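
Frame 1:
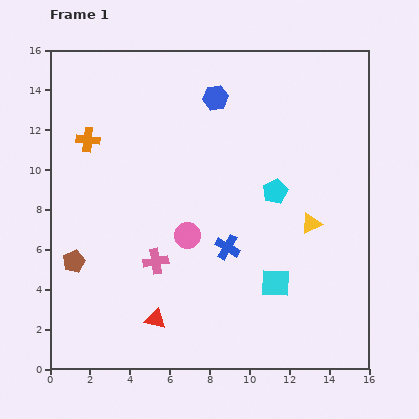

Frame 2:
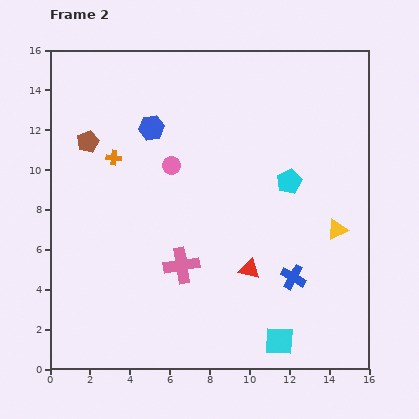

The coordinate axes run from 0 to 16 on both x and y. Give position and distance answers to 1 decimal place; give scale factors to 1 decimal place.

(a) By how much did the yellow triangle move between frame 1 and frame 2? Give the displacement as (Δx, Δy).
(1.3, -0.3)

The yellow triangle was at (13.1, 7.3) in frame 1 and (14.4, 7.0) in frame 2.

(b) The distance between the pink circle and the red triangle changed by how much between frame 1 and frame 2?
+2.0

Distance in frame 1: 4.5. Distance in frame 2: 6.5.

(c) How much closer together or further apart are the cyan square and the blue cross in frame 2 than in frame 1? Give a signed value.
+0.3

Distance in frame 1: 3.0. Distance in frame 2: 3.3.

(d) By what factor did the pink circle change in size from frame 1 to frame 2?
0.7×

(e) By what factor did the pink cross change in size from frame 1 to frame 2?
1.4×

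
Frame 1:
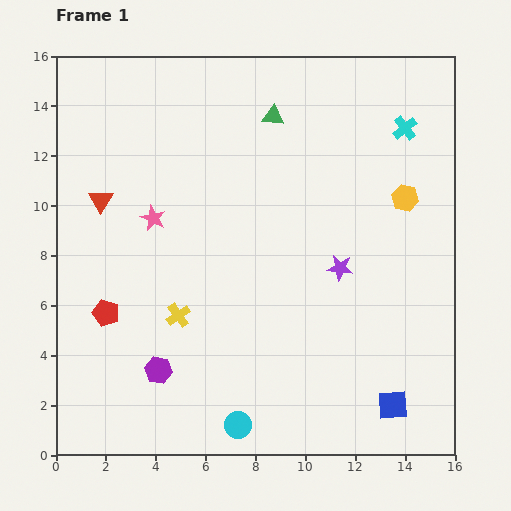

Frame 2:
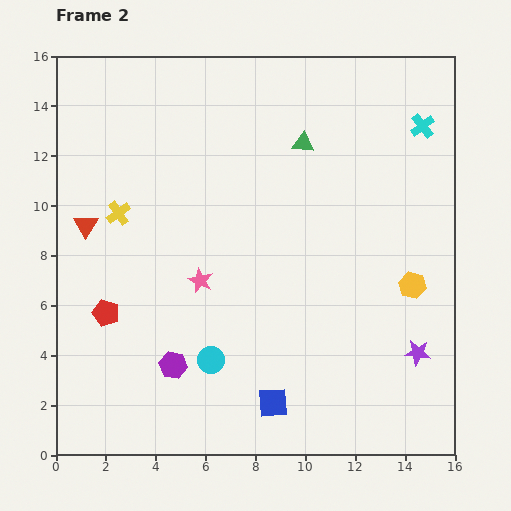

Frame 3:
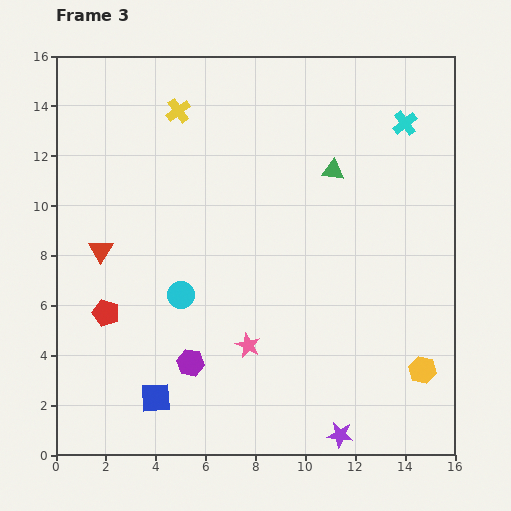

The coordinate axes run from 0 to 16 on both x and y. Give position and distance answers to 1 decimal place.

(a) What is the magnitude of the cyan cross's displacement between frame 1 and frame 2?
0.7

The cyan cross moved from (14.0, 13.1) to (14.7, 13.2), a distance of √(0.7² + 0.1²) ≈ 0.7.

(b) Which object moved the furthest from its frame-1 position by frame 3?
the blue square

(moved 9.5; next 8.2)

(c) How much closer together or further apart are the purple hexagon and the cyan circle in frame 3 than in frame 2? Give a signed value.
+1.2

Distance in frame 2: 1.5. Distance in frame 3: 2.7.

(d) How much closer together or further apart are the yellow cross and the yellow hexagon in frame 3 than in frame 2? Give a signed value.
+2.1

Distance in frame 2: 12.2. Distance in frame 3: 14.3.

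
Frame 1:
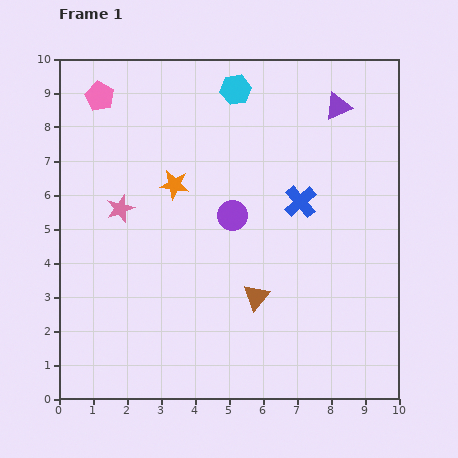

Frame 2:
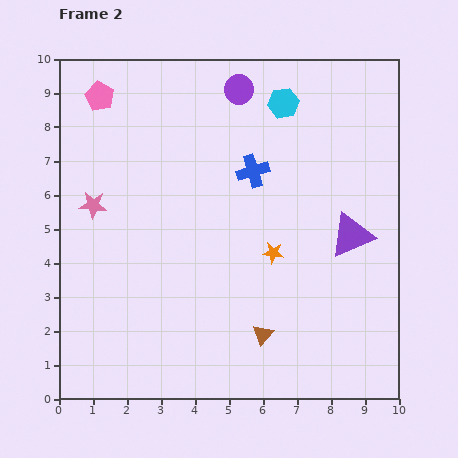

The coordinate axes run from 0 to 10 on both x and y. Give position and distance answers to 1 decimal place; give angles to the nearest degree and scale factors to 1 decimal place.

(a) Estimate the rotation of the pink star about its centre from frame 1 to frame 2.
25° clockwise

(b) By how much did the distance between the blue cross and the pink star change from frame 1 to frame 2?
-0.5

Distance in frame 1: 5.3. Distance in frame 2: 4.8.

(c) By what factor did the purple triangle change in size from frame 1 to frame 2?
1.6×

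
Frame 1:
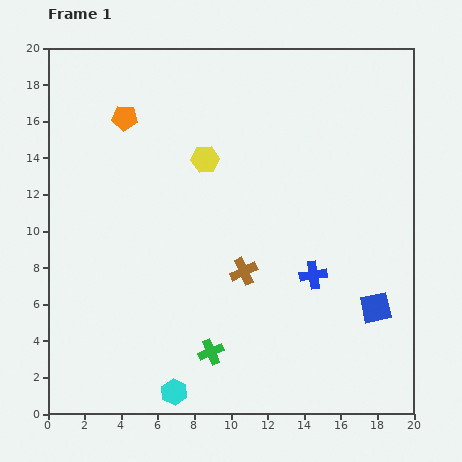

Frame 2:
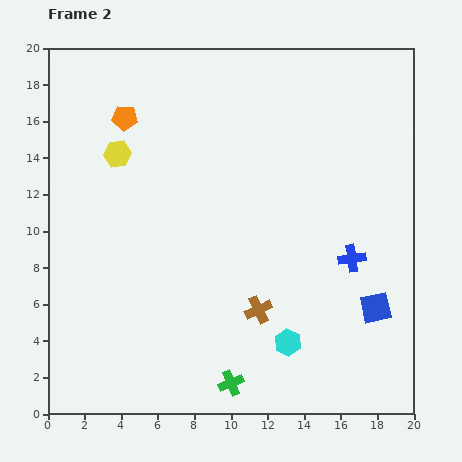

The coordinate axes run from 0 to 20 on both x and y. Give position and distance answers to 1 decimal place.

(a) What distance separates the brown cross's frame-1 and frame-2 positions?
2.2

The brown cross moved from (10.7, 7.8) to (11.5, 5.7), a distance of √(0.8² + 2.1²) ≈ 2.2.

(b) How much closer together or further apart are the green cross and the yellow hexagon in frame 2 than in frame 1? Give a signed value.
+3.5

Distance in frame 1: 10.5. Distance in frame 2: 14.0.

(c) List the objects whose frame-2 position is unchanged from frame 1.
the orange pentagon, the blue square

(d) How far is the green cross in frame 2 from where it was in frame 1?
2.0

The green cross moved from (8.9, 3.4) to (10.0, 1.7), a distance of √(1.1² + 1.7²) ≈ 2.0.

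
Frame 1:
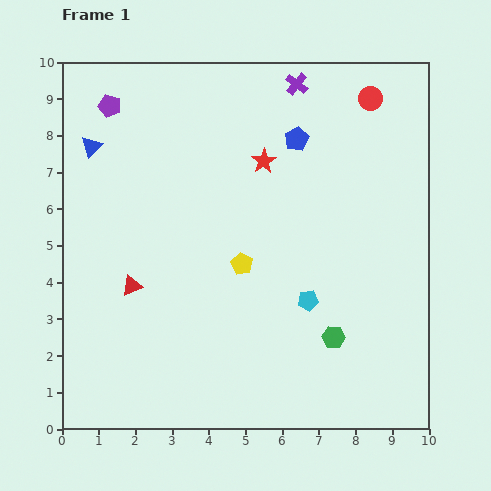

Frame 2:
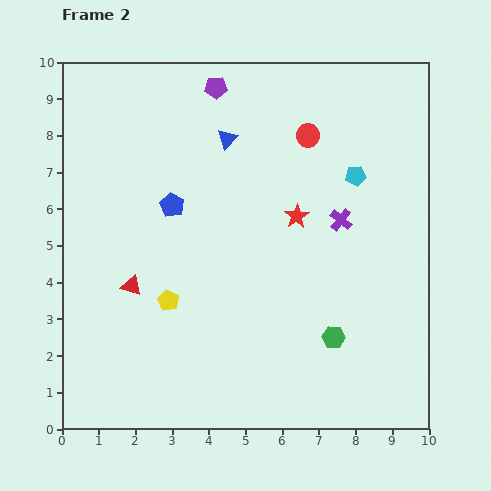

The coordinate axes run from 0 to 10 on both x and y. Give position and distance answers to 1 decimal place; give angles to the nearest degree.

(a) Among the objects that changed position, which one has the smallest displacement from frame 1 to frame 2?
the red star

(moved 1.7)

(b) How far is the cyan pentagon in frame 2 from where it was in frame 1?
3.6

The cyan pentagon moved from (6.7, 3.5) to (8.0, 6.9), a distance of √(1.3² + 3.4²) ≈ 3.6.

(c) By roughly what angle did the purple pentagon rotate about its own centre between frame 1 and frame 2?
18° counter-clockwise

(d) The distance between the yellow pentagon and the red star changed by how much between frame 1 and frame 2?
+1.3

Distance in frame 1: 2.9. Distance in frame 2: 4.2.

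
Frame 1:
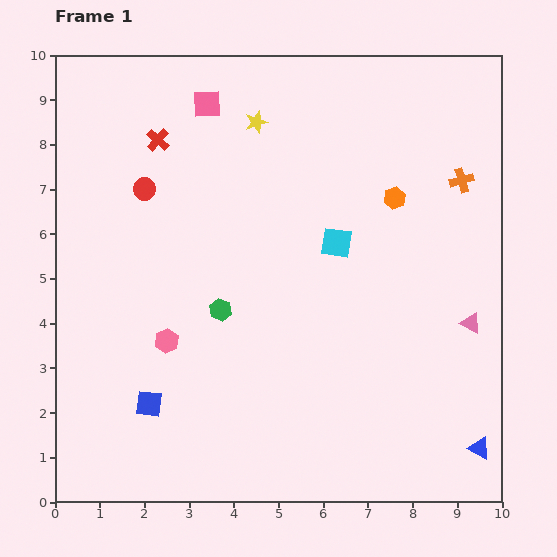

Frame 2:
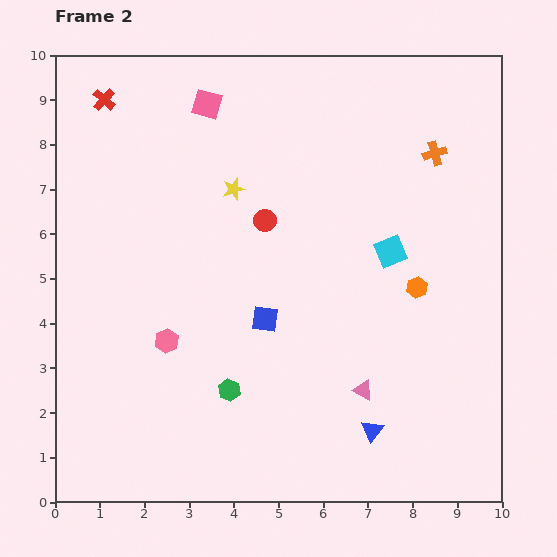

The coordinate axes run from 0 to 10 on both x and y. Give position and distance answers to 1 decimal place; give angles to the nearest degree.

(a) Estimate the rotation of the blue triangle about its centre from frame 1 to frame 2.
39° clockwise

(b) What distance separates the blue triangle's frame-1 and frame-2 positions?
2.4

The blue triangle moved from (9.5, 1.2) to (7.1, 1.6), a distance of √(2.4² + 0.4²) ≈ 2.4.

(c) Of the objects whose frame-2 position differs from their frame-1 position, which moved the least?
the orange cross

(moved 0.8)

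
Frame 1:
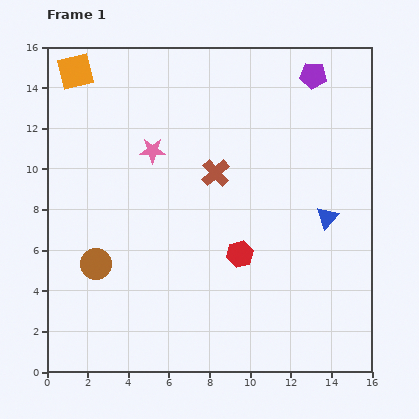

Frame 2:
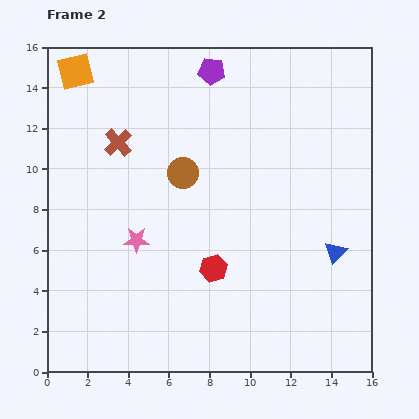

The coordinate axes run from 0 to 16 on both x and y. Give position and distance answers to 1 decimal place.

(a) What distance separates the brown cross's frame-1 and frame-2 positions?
5.0

The brown cross moved from (8.3, 9.8) to (3.5, 11.3), a distance of √(4.8² + 1.5²) ≈ 5.0.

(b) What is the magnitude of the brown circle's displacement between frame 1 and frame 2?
6.2

The brown circle moved from (2.4, 5.3) to (6.7, 9.8), a distance of √(4.3² + 4.5²) ≈ 6.2.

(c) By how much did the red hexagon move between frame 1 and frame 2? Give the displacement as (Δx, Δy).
(-1.3, -0.7)

The red hexagon was at (9.5, 5.8) in frame 1 and (8.2, 5.1) in frame 2.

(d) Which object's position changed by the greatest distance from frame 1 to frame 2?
the brown circle

(moved 6.2; next 5.0)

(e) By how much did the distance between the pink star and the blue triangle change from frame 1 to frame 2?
+0.6

Distance in frame 1: 9.2. Distance in frame 2: 9.8.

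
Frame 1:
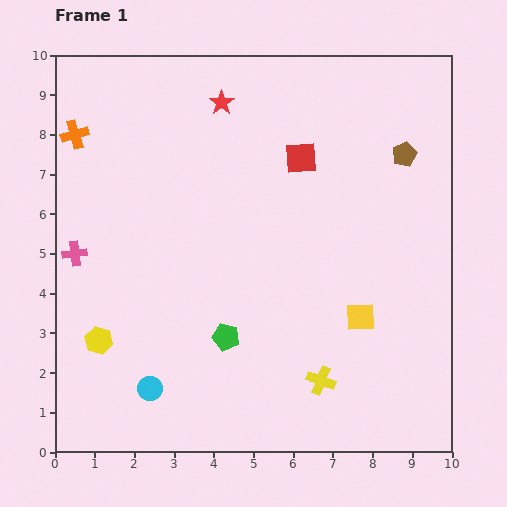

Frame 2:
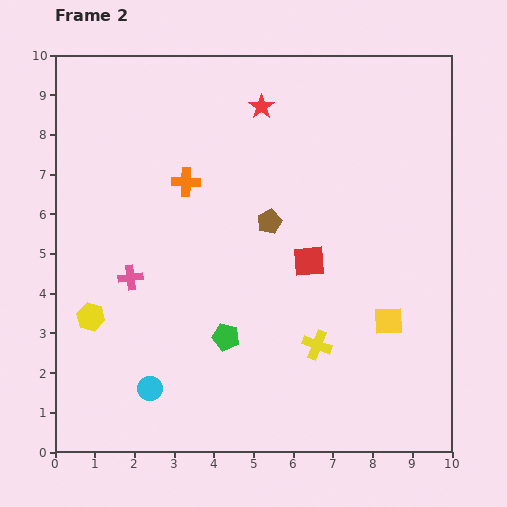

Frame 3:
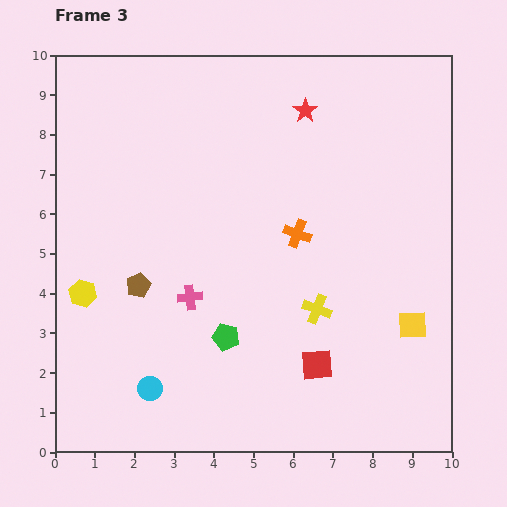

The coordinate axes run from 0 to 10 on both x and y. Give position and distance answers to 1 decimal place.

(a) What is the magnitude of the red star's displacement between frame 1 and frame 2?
1.0

The red star moved from (4.2, 8.8) to (5.2, 8.7), a distance of √(1.0² + 0.1²) ≈ 1.0.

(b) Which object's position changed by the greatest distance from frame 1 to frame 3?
the brown pentagon

(moved 7.5; next 6.1)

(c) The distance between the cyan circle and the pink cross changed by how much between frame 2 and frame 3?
-0.3

Distance in frame 2: 2.8. Distance in frame 3: 2.5.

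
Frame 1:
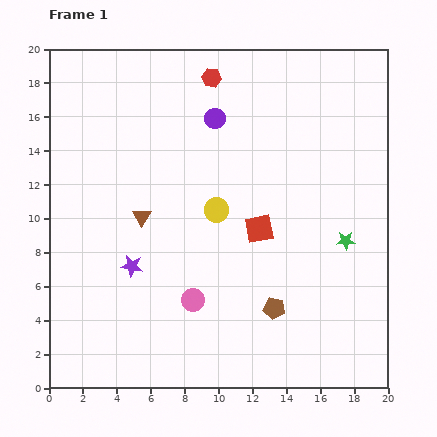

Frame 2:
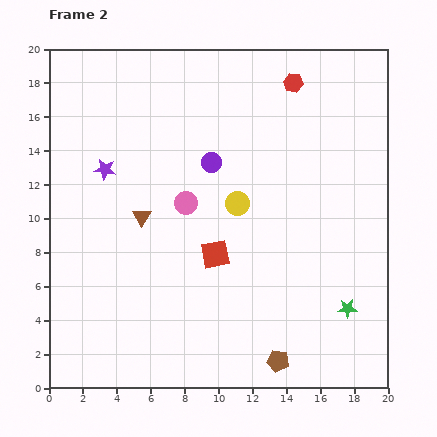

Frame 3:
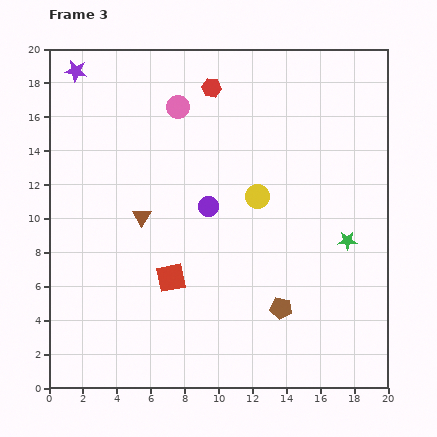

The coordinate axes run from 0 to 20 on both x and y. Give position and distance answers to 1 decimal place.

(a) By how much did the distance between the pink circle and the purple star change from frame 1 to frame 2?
+1.1

Distance in frame 1: 4.1. Distance in frame 2: 5.2.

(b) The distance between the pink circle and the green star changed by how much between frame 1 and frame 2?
+1.6

Distance in frame 1: 9.7. Distance in frame 2: 11.3.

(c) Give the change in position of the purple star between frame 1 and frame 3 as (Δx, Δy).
(-3.3, 11.5)

The purple star was at (4.9, 7.2) in frame 1 and (1.6, 18.7) in frame 3.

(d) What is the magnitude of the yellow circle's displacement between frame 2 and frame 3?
1.3

The yellow circle moved from (11.1, 10.9) to (12.3, 11.3), a distance of √(1.2² + 0.4²) ≈ 1.3.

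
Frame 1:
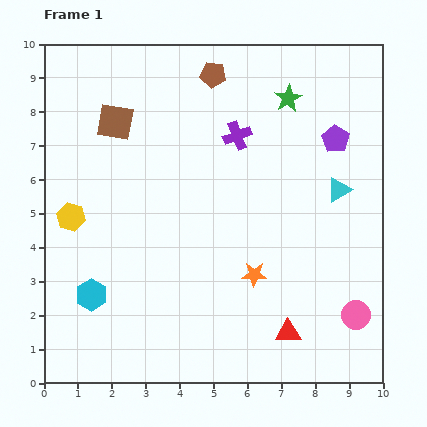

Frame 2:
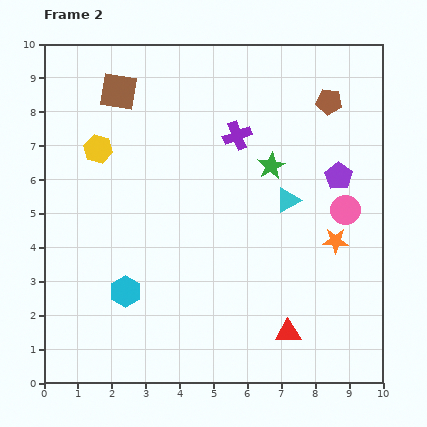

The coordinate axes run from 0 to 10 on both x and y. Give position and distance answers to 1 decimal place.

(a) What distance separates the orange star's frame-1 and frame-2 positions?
2.6

The orange star moved from (6.2, 3.2) to (8.6, 4.2), a distance of √(2.4² + 1.0²) ≈ 2.6.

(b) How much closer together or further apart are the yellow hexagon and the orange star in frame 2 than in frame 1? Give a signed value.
+1.8

Distance in frame 1: 5.7. Distance in frame 2: 7.5.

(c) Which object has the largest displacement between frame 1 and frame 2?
the brown pentagon

(moved 3.5; next 3.1)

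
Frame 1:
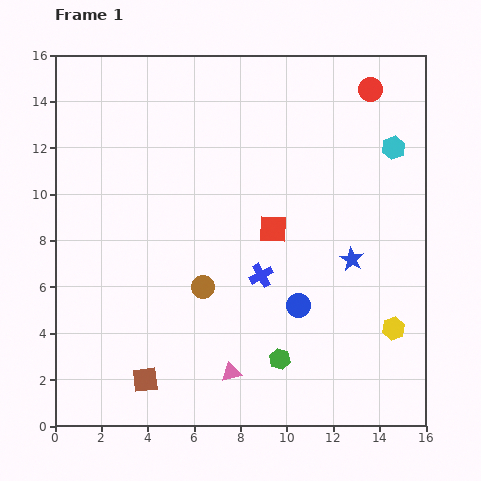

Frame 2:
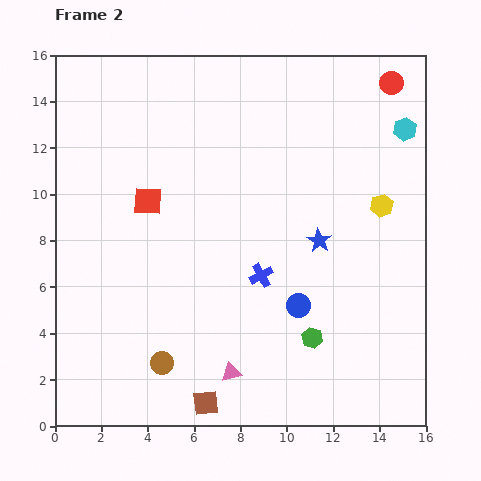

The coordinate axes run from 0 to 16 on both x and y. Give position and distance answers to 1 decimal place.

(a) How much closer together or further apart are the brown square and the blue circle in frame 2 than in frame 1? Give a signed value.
-1.5

Distance in frame 1: 7.3. Distance in frame 2: 5.8.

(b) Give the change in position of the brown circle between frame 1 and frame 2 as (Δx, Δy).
(-1.8, -3.3)

The brown circle was at (6.4, 6.0) in frame 1 and (4.6, 2.7) in frame 2.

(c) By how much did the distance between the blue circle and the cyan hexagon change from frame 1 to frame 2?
+1.0

Distance in frame 1: 7.9. Distance in frame 2: 8.9.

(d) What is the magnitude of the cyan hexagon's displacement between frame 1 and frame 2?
0.9

The cyan hexagon moved from (14.6, 12.0) to (15.1, 12.8), a distance of √(0.5² + 0.8²) ≈ 0.9.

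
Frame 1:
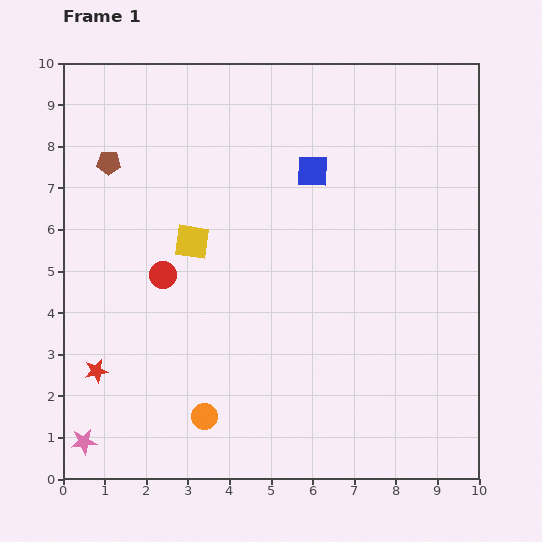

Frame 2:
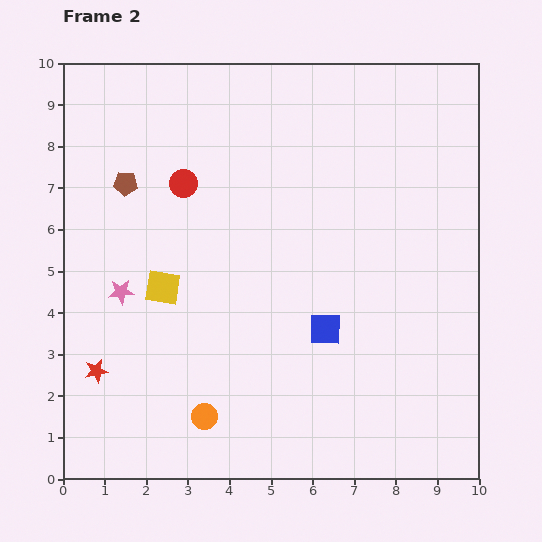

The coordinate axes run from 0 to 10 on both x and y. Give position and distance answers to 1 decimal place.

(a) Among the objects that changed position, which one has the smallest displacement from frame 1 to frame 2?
the brown pentagon

(moved 0.6)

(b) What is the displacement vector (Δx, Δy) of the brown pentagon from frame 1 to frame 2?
(0.4, -0.5)

The brown pentagon was at (1.1, 7.6) in frame 1 and (1.5, 7.1) in frame 2.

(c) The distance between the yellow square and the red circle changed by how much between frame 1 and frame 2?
+1.4

Distance in frame 1: 1.1. Distance in frame 2: 2.5.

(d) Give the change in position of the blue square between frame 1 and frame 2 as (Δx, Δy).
(0.3, -3.8)

The blue square was at (6.0, 7.4) in frame 1 and (6.3, 3.6) in frame 2.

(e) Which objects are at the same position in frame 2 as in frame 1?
the red star, the orange circle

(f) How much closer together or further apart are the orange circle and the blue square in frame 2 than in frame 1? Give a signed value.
-2.8

Distance in frame 1: 6.4. Distance in frame 2: 3.6.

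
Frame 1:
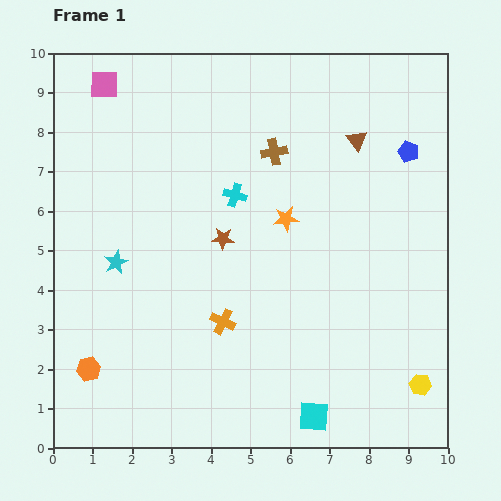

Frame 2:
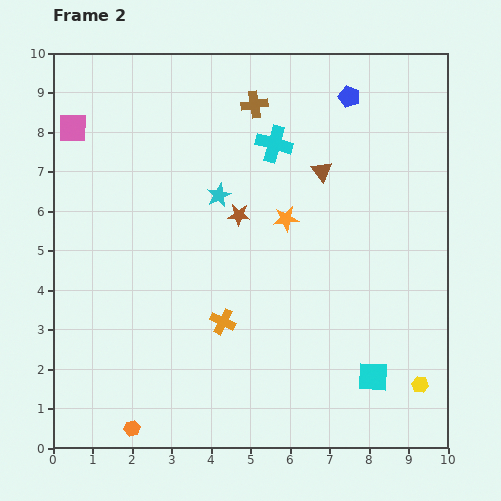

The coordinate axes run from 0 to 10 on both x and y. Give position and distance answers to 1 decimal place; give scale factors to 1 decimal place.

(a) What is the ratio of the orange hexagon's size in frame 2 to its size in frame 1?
0.6×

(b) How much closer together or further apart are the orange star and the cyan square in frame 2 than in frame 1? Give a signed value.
-0.4

Distance in frame 1: 5.0. Distance in frame 2: 4.6.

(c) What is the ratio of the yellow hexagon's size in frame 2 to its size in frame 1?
0.8×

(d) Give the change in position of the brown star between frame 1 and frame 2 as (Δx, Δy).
(0.4, 0.6)

The brown star was at (4.3, 5.3) in frame 1 and (4.7, 5.9) in frame 2.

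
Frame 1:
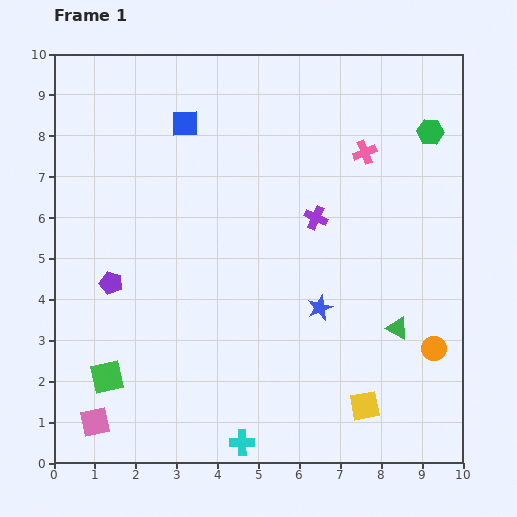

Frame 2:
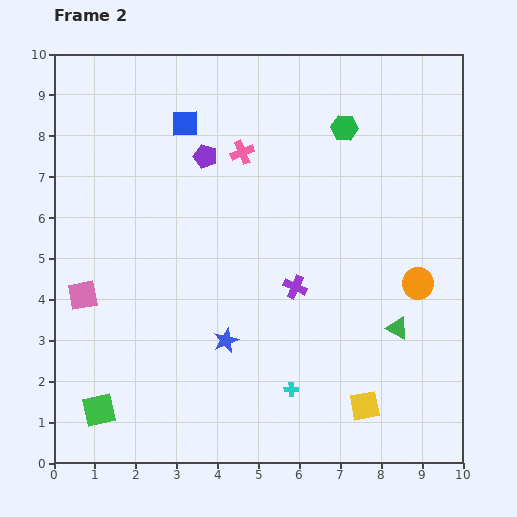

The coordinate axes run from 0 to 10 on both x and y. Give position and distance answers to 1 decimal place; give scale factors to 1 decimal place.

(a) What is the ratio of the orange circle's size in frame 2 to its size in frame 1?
1.3×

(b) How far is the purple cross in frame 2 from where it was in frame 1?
1.8

The purple cross moved from (6.4, 6.0) to (5.9, 4.3), a distance of √(0.5² + 1.7²) ≈ 1.8.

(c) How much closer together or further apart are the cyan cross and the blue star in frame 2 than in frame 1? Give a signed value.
-1.8

Distance in frame 1: 3.8. Distance in frame 2: 2.0.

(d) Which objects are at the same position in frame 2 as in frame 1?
the blue square, the green triangle, the yellow square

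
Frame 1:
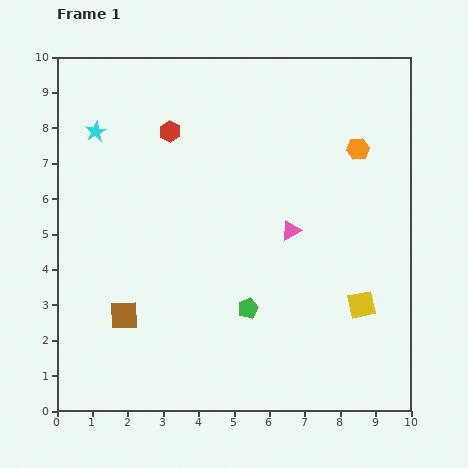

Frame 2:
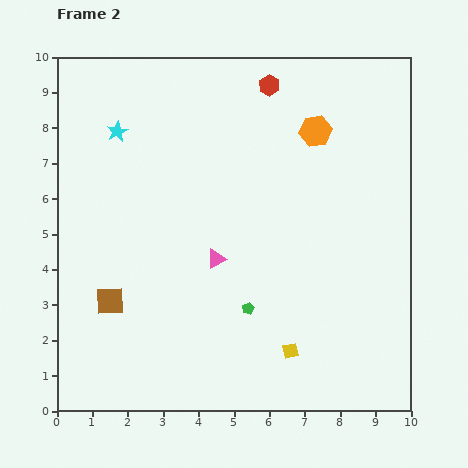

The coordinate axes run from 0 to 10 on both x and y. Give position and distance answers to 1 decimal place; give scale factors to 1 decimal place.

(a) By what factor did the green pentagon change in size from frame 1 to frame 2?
0.6×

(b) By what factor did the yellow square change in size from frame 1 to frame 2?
0.6×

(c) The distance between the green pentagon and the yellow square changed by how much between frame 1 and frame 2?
-1.5

Distance in frame 1: 3.2. Distance in frame 2: 1.7.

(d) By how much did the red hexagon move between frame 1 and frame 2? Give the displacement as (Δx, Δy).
(2.8, 1.3)

The red hexagon was at (3.2, 7.9) in frame 1 and (6.0, 9.2) in frame 2.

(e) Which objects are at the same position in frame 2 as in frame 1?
the green pentagon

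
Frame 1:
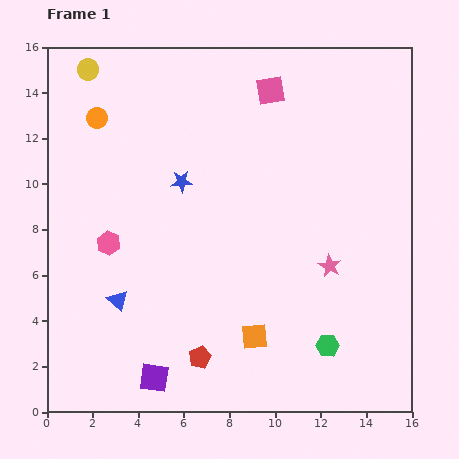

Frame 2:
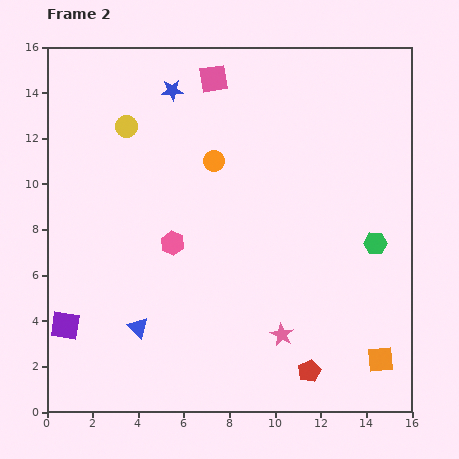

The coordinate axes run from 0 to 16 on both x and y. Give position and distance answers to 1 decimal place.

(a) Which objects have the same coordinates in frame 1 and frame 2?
none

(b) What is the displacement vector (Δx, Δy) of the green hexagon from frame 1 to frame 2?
(2.1, 4.5)

The green hexagon was at (12.3, 2.9) in frame 1 and (14.4, 7.4) in frame 2.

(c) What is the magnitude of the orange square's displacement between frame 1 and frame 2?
5.6

The orange square moved from (9.1, 3.3) to (14.6, 2.3), a distance of √(5.5² + 1.0²) ≈ 5.6.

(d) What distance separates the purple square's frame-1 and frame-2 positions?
4.5

The purple square moved from (4.7, 1.5) to (0.8, 3.8), a distance of √(3.9² + 2.3²) ≈ 4.5.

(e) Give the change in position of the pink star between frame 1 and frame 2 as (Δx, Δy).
(-2.1, -3.0)

The pink star was at (12.4, 6.4) in frame 1 and (10.3, 3.4) in frame 2.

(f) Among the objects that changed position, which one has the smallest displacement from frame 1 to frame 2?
the blue triangle

(moved 1.5)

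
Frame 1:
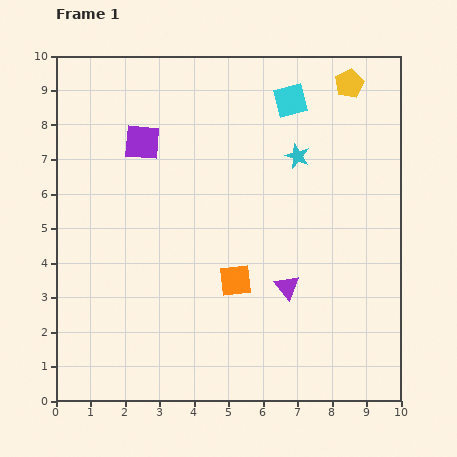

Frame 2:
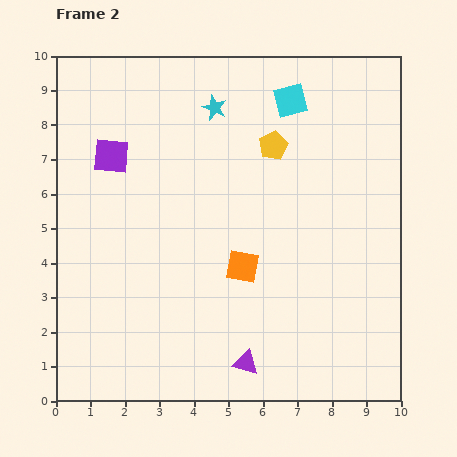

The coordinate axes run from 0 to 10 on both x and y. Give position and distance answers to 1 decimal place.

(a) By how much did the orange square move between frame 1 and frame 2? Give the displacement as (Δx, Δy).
(0.2, 0.4)

The orange square was at (5.2, 3.5) in frame 1 and (5.4, 3.9) in frame 2.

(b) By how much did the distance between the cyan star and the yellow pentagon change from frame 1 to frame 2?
-0.6

Distance in frame 1: 2.6. Distance in frame 2: 2.0.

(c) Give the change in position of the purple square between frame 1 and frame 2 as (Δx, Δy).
(-0.9, -0.4)

The purple square was at (2.5, 7.5) in frame 1 and (1.6, 7.1) in frame 2.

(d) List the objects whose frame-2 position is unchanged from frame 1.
the cyan square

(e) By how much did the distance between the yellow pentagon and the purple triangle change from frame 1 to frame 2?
+0.2

Distance in frame 1: 6.2. Distance in frame 2: 6.4.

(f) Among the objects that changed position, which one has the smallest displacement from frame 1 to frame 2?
the orange square

(moved 0.4)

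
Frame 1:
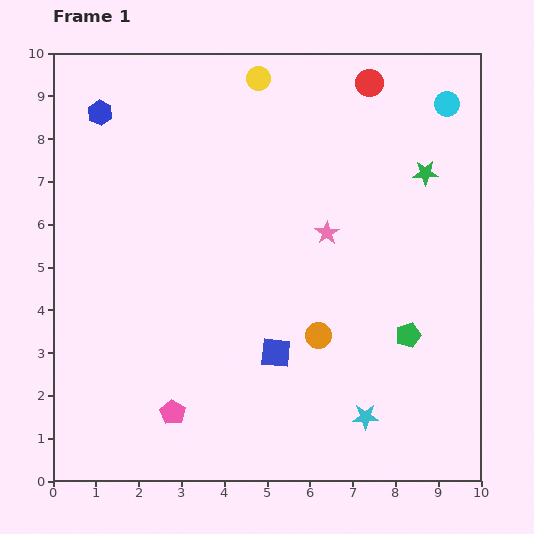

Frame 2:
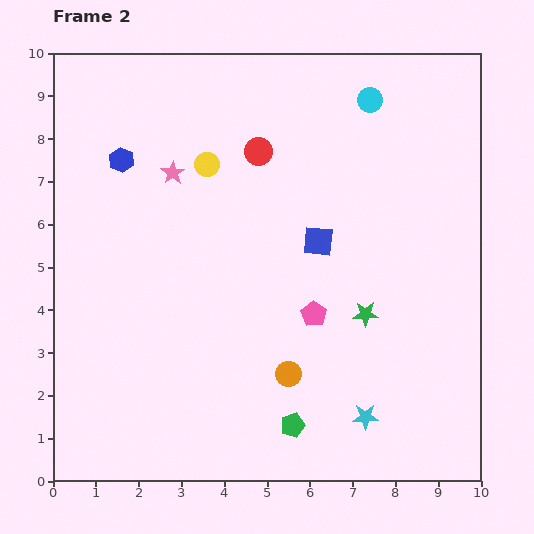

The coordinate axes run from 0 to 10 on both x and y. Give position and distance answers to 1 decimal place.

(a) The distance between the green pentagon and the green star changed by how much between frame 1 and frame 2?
-0.7

Distance in frame 1: 3.8. Distance in frame 2: 3.1.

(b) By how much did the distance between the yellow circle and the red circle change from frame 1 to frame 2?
-1.4

Distance in frame 1: 2.6. Distance in frame 2: 1.2.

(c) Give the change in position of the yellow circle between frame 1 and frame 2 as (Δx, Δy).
(-1.2, -2.0)

The yellow circle was at (4.8, 9.4) in frame 1 and (3.6, 7.4) in frame 2.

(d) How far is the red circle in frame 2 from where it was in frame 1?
3.1

The red circle moved from (7.4, 9.3) to (4.8, 7.7), a distance of √(2.6² + 1.6²) ≈ 3.1.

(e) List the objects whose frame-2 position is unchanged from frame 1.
the cyan star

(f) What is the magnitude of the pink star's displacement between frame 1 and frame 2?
3.9

The pink star moved from (6.4, 5.8) to (2.8, 7.2), a distance of √(3.6² + 1.4²) ≈ 3.9.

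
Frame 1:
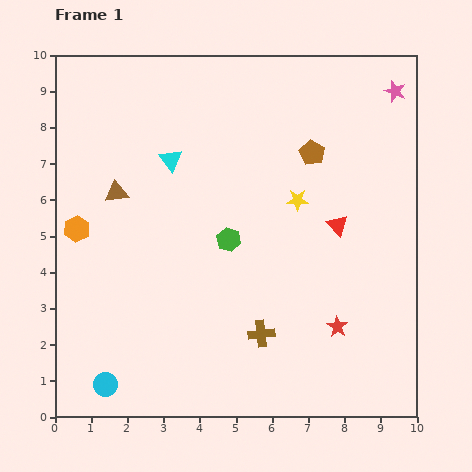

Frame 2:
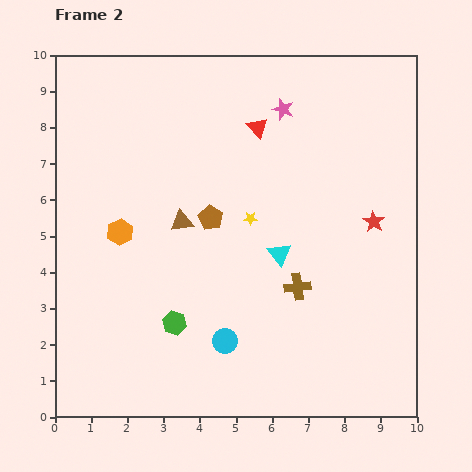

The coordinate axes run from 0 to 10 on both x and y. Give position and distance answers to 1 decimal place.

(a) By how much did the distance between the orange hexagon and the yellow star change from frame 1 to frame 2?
-2.6

Distance in frame 1: 6.2. Distance in frame 2: 3.6.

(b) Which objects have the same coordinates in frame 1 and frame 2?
none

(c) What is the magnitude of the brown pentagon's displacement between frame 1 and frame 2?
3.3

The brown pentagon moved from (7.1, 7.3) to (4.3, 5.5), a distance of √(2.8² + 1.8²) ≈ 3.3.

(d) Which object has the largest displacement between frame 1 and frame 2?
the cyan triangle

(moved 4.0; next 3.5)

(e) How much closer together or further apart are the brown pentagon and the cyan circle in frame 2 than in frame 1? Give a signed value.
-5.2

Distance in frame 1: 8.6. Distance in frame 2: 3.4.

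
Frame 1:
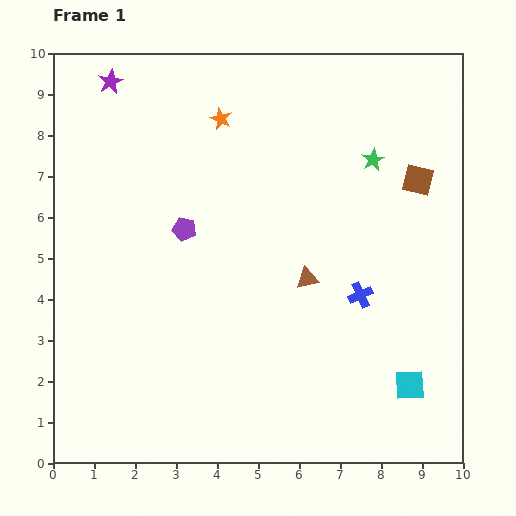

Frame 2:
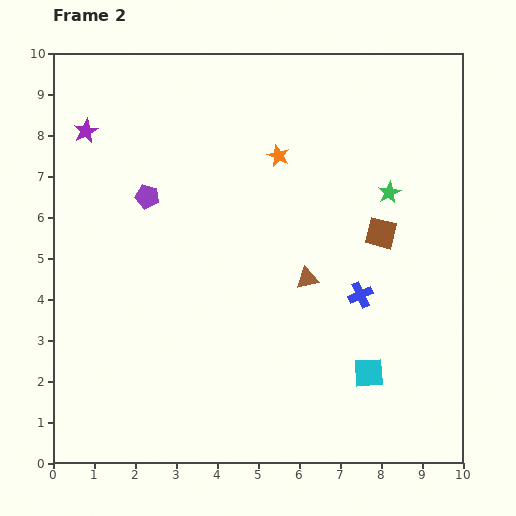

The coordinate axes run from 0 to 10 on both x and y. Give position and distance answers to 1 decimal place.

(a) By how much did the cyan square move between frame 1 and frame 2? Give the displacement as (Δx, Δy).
(-1.0, 0.3)

The cyan square was at (8.7, 1.9) in frame 1 and (7.7, 2.2) in frame 2.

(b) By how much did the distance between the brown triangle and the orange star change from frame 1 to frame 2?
-1.3

Distance in frame 1: 4.4. Distance in frame 2: 3.1.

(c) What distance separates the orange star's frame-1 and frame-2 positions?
1.7

The orange star moved from (4.1, 8.4) to (5.5, 7.5), a distance of √(1.4² + 0.9²) ≈ 1.7.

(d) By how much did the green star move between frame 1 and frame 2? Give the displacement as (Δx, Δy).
(0.4, -0.8)

The green star was at (7.8, 7.4) in frame 1 and (8.2, 6.6) in frame 2.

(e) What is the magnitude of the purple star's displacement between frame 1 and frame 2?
1.3

The purple star moved from (1.4, 9.3) to (0.8, 8.1), a distance of √(0.6² + 1.2²) ≈ 1.3.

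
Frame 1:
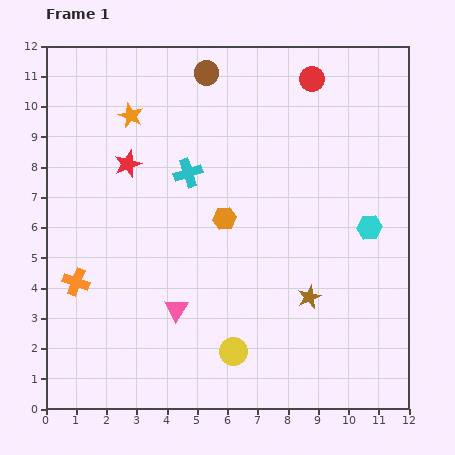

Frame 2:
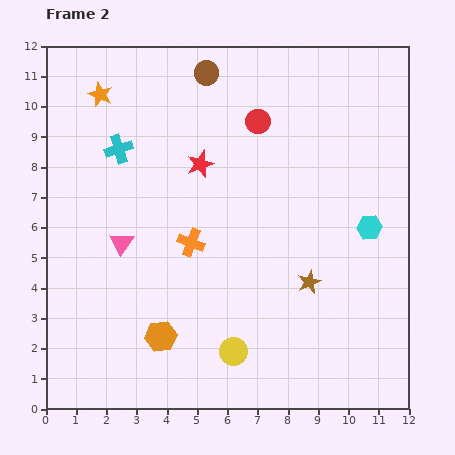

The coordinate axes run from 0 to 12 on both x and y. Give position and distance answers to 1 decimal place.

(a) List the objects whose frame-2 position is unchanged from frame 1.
the cyan hexagon, the brown circle, the yellow circle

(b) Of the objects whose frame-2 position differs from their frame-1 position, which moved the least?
the brown star

(moved 0.5)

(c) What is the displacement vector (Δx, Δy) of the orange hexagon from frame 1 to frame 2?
(-2.1, -3.9)

The orange hexagon was at (5.9, 6.3) in frame 1 and (3.8, 2.4) in frame 2.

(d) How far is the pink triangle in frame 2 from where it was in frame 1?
2.8

The pink triangle moved from (4.3, 3.3) to (2.5, 5.5), a distance of √(1.8² + 2.2²) ≈ 2.8.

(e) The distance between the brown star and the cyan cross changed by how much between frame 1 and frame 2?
+2.0

Distance in frame 1: 5.7. Distance in frame 2: 7.7.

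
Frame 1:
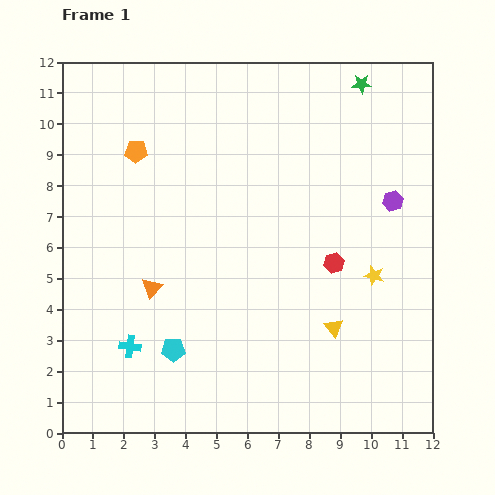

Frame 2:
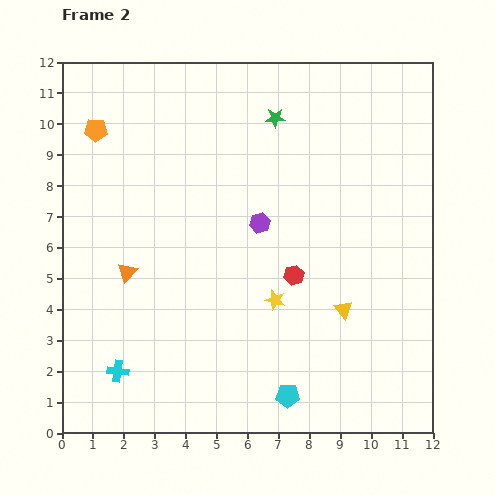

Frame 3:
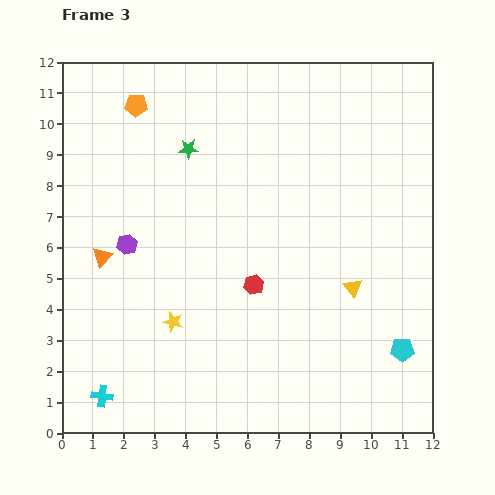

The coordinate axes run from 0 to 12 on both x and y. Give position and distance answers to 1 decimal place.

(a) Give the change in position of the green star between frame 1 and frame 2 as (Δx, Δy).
(-2.8, -1.1)

The green star was at (9.7, 11.3) in frame 1 and (6.9, 10.2) in frame 2.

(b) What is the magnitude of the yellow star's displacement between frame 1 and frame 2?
3.3

The yellow star moved from (10.1, 5.1) to (6.9, 4.3), a distance of √(3.2² + 0.8²) ≈ 3.3.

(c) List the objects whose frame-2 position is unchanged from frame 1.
none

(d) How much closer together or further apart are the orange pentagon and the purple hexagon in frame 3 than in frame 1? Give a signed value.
-4.0

Distance in frame 1: 8.5. Distance in frame 3: 4.5.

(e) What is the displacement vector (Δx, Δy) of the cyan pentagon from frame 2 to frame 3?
(3.7, 1.5)

The cyan pentagon was at (7.3, 1.2) in frame 2 and (11.0, 2.7) in frame 3.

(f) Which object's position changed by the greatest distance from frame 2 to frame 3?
the purple hexagon

(moved 4.4; next 4.0)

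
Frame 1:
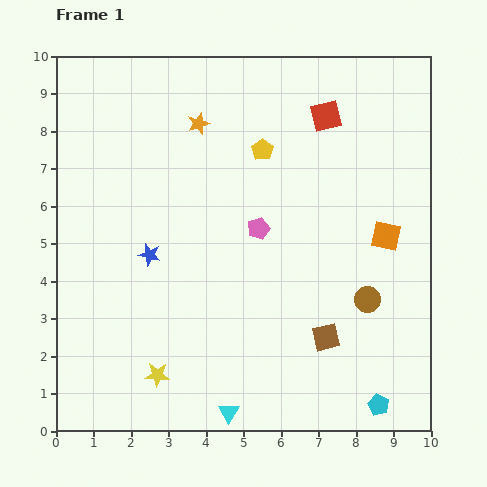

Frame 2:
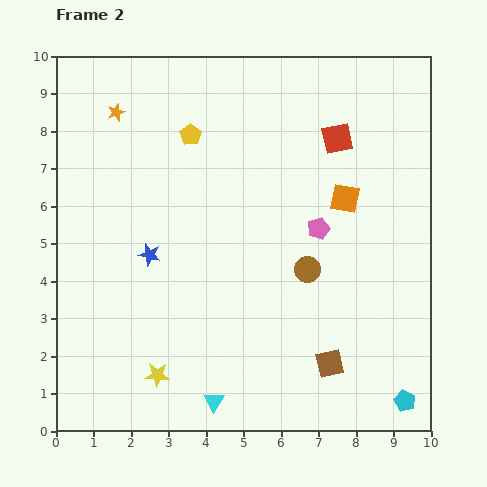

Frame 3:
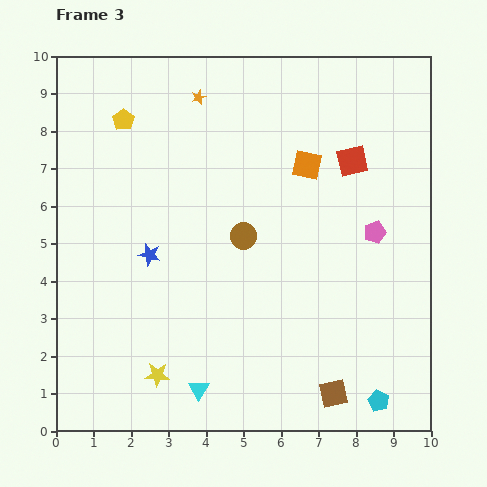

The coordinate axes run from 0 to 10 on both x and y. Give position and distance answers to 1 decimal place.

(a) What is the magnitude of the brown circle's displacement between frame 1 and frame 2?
1.8

The brown circle moved from (8.3, 3.5) to (6.7, 4.3), a distance of √(1.6² + 0.8²) ≈ 1.8.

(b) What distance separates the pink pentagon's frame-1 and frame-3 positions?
3.1

The pink pentagon moved from (5.4, 5.4) to (8.5, 5.3), a distance of √(3.1² + 0.1²) ≈ 3.1.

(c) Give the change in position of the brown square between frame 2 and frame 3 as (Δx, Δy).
(0.1, -0.8)

The brown square was at (7.3, 1.8) in frame 2 and (7.4, 1.0) in frame 3.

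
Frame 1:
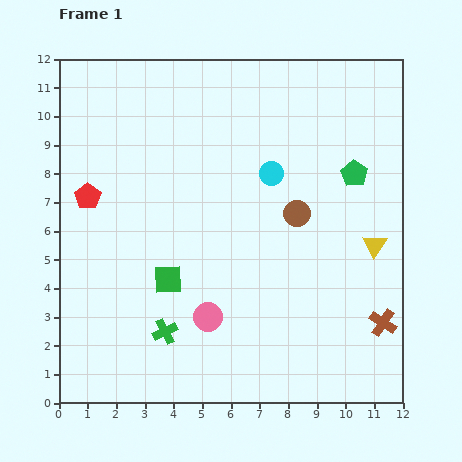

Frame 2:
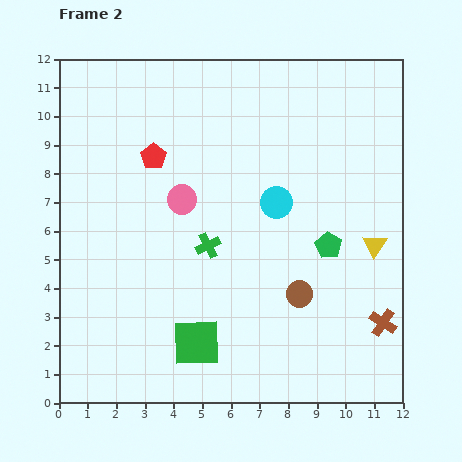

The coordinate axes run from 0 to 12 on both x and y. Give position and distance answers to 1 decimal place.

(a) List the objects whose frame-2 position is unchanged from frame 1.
the brown cross, the yellow triangle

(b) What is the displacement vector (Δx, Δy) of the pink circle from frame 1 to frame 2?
(-0.9, 4.1)

The pink circle was at (5.2, 3.0) in frame 1 and (4.3, 7.1) in frame 2.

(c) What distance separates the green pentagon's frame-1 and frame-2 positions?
2.7

The green pentagon moved from (10.3, 8.0) to (9.4, 5.5), a distance of √(0.9² + 2.5²) ≈ 2.7.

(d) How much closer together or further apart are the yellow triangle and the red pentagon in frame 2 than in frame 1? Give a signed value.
-1.8

Distance in frame 1: 10.1. Distance in frame 2: 8.3.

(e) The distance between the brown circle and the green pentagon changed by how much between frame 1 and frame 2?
-0.4

Distance in frame 1: 2.4. Distance in frame 2: 2.0.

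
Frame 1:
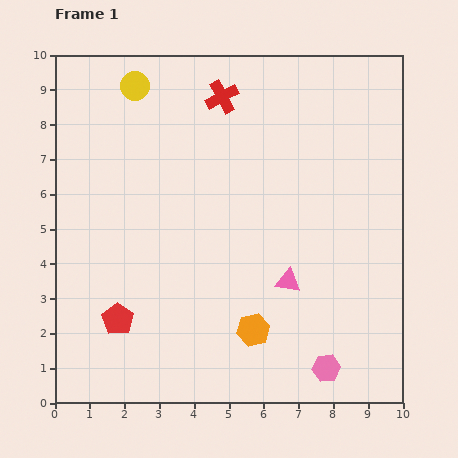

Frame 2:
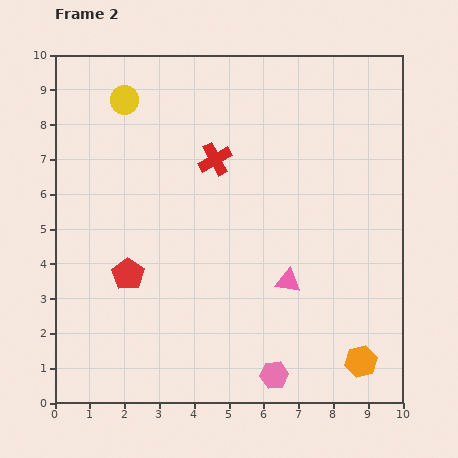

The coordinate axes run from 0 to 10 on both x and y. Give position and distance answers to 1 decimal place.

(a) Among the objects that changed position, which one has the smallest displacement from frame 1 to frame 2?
the yellow circle

(moved 0.5)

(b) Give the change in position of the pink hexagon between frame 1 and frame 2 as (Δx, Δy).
(-1.5, -0.2)

The pink hexagon was at (7.8, 1.0) in frame 1 and (6.3, 0.8) in frame 2.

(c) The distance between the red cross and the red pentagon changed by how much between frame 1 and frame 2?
-3.0

Distance in frame 1: 7.1. Distance in frame 2: 4.1.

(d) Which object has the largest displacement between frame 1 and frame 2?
the orange hexagon

(moved 3.2; next 1.8)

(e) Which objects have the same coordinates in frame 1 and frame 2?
the pink triangle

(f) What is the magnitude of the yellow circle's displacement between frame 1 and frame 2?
0.5

The yellow circle moved from (2.3, 9.1) to (2.0, 8.7), a distance of √(0.3² + 0.4²) ≈ 0.5.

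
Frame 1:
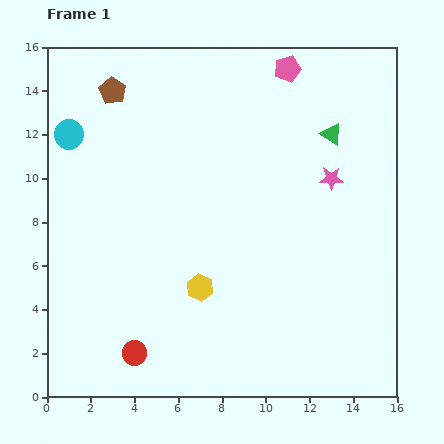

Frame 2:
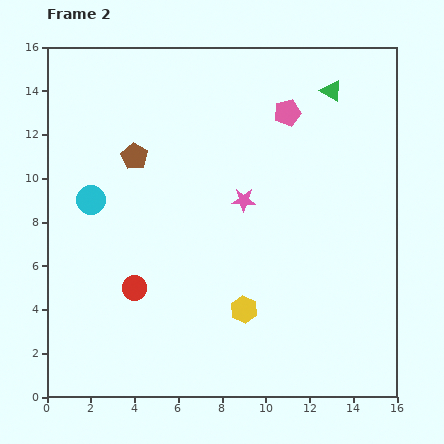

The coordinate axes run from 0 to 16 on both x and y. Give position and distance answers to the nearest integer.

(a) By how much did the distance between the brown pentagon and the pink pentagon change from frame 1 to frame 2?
-1

Distance in frame 1: 8. Distance in frame 2: 7.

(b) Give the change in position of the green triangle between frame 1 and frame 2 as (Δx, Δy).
(0, 2)

The green triangle was at (13, 12) in frame 1 and (13, 14) in frame 2.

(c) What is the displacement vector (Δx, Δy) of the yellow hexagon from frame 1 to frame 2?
(2, -1)

The yellow hexagon was at (7, 5) in frame 1 and (9, 4) in frame 2.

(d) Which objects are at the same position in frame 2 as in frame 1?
none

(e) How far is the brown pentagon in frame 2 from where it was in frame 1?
3

The brown pentagon moved from (3, 14) to (4, 11), a distance of √(1² + 3²) ≈ 3.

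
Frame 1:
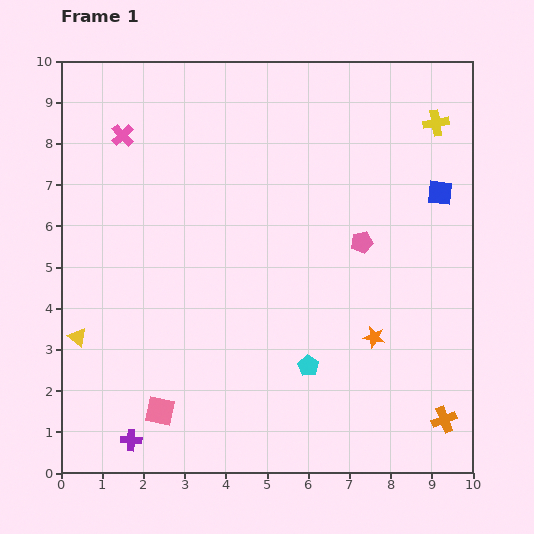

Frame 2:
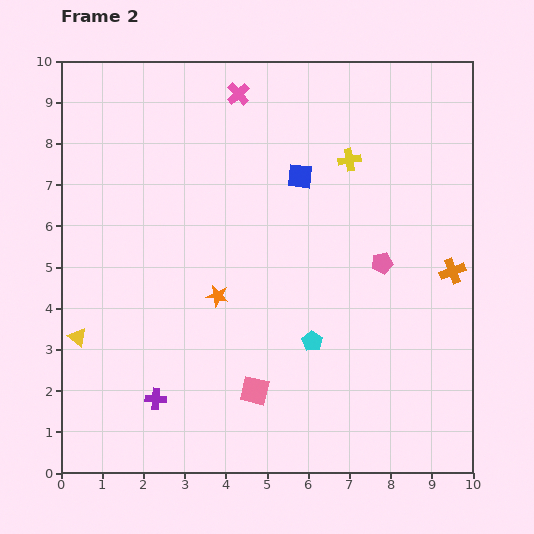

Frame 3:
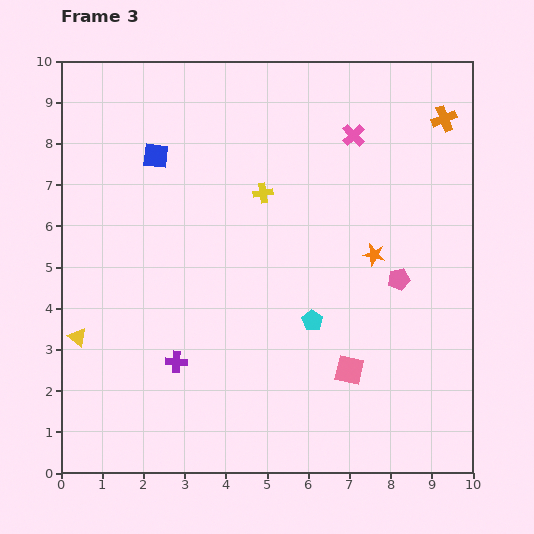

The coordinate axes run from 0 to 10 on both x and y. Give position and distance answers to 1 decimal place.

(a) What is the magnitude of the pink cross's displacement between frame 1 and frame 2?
3.0

The pink cross moved from (1.5, 8.2) to (4.3, 9.2), a distance of √(2.8² + 1.0²) ≈ 3.0.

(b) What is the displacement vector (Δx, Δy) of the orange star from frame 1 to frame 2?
(-3.8, 1.0)

The orange star was at (7.6, 3.3) in frame 1 and (3.8, 4.3) in frame 2.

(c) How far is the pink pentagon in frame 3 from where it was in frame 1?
1.3

The pink pentagon moved from (7.3, 5.6) to (8.2, 4.7), a distance of √(0.9² + 0.9²) ≈ 1.3.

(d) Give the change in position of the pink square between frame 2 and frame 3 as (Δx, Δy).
(2.3, 0.5)

The pink square was at (4.7, 2.0) in frame 2 and (7.0, 2.5) in frame 3.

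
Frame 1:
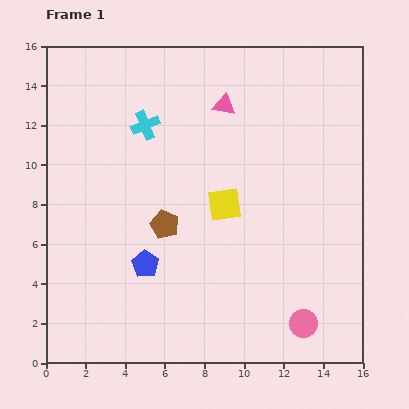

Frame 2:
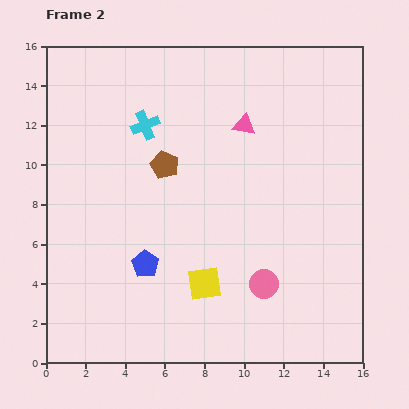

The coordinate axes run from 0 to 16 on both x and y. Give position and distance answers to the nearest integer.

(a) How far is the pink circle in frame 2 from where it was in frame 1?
3

The pink circle moved from (13, 2) to (11, 4), a distance of √(2² + 2²) ≈ 3.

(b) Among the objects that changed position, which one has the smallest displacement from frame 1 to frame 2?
the pink triangle

(moved 1)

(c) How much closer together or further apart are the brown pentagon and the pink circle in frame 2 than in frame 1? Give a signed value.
-1

Distance in frame 1: 9. Distance in frame 2: 8.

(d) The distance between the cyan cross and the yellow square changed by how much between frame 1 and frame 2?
+3

Distance in frame 1: 6. Distance in frame 2: 9.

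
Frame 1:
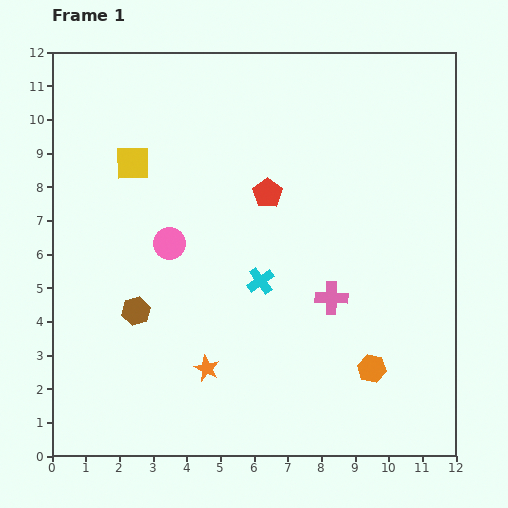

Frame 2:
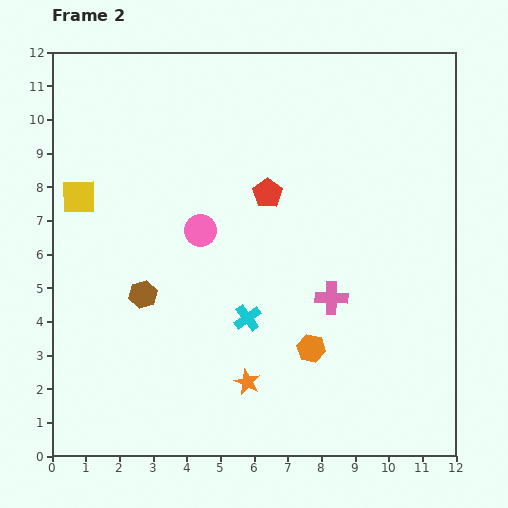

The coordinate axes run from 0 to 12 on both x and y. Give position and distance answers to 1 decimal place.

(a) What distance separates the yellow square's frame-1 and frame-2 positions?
1.9

The yellow square moved from (2.4, 8.7) to (0.8, 7.7), a distance of √(1.6² + 1.0²) ≈ 1.9.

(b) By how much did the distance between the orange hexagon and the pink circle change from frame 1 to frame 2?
-2.2

Distance in frame 1: 7.0. Distance in frame 2: 4.8.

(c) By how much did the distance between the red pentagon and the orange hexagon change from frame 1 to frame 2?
-1.3

Distance in frame 1: 6.1. Distance in frame 2: 4.8.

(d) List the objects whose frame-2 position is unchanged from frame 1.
the pink cross, the red pentagon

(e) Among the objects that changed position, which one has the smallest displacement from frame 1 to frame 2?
the brown hexagon

(moved 0.5)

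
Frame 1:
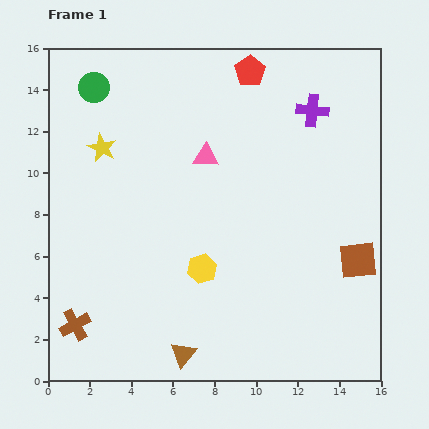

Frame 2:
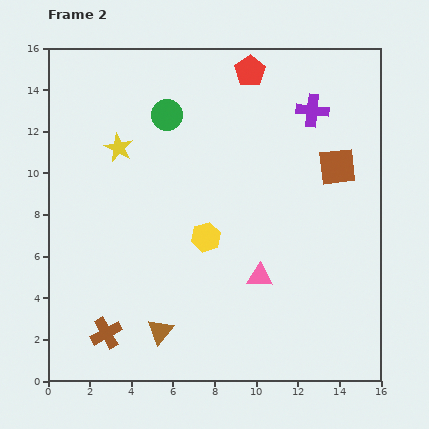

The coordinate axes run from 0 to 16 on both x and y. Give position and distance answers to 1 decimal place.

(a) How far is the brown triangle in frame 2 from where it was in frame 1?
1.6

The brown triangle moved from (6.5, 1.3) to (5.4, 2.4), a distance of √(1.1² + 1.1²) ≈ 1.6.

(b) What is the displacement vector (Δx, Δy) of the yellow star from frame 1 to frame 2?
(0.8, 0.0)

The yellow star was at (2.6, 11.2) in frame 1 and (3.4, 11.2) in frame 2.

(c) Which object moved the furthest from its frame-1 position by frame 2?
the pink triangle

(moved 6.4; next 4.6)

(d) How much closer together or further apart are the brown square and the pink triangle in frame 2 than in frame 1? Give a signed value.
-2.3

Distance in frame 1: 8.8. Distance in frame 2: 6.5.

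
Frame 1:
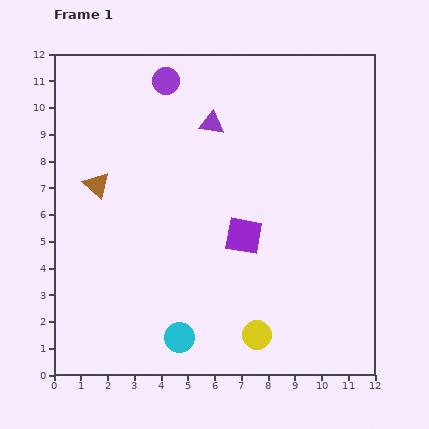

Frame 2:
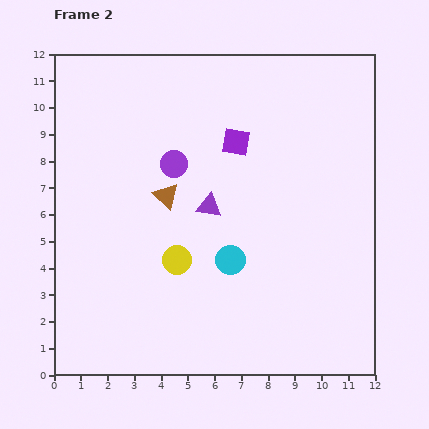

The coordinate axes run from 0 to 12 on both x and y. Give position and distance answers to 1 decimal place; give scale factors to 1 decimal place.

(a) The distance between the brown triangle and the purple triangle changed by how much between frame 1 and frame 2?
-3.3

Distance in frame 1: 4.9. Distance in frame 2: 1.6.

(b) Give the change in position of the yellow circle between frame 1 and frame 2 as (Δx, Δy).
(-3.0, 2.8)

The yellow circle was at (7.6, 1.5) in frame 1 and (4.6, 4.3) in frame 2.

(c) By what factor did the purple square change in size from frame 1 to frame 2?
0.8×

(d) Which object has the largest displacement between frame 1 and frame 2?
the yellow circle

(moved 4.1; next 3.5)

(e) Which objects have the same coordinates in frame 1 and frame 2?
none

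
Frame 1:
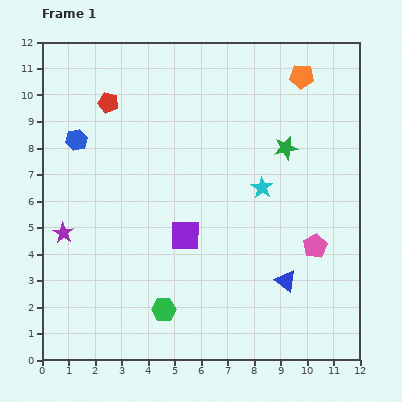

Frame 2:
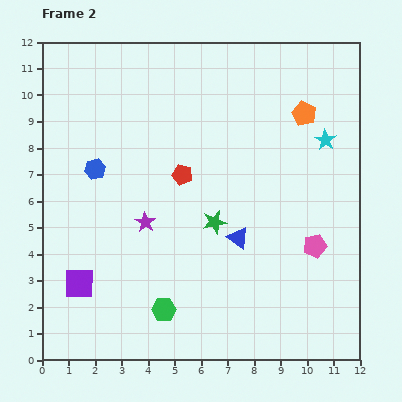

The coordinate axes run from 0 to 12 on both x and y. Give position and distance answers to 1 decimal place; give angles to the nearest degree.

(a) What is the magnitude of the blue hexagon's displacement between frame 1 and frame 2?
1.3

The blue hexagon moved from (1.3, 8.3) to (2.0, 7.2), a distance of √(0.7² + 1.1²) ≈ 1.3.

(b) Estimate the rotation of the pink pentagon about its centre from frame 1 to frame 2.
15° clockwise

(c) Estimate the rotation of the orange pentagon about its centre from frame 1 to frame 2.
20° clockwise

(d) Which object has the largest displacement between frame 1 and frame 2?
the purple square

(moved 4.4; next 3.9)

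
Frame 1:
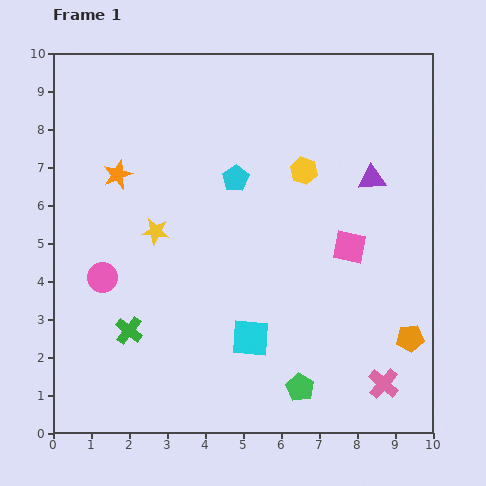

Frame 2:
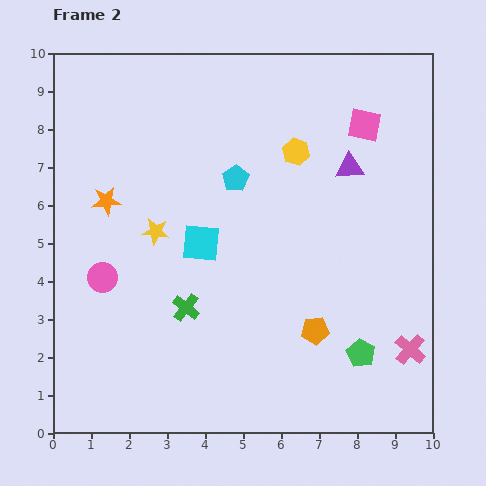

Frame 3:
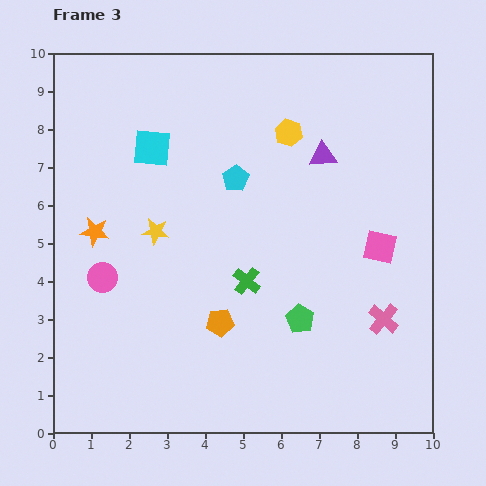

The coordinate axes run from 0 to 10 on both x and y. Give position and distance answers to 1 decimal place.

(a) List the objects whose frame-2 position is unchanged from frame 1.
the yellow star, the cyan pentagon, the pink circle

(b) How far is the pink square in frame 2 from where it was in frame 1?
3.2

The pink square moved from (7.8, 4.9) to (8.2, 8.1), a distance of √(0.4² + 3.2²) ≈ 3.2.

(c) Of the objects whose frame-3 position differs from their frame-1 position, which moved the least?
the pink square

(moved 0.8)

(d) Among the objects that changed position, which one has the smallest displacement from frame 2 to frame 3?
the yellow hexagon

(moved 0.5)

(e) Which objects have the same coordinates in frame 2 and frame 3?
the yellow star, the cyan pentagon, the pink circle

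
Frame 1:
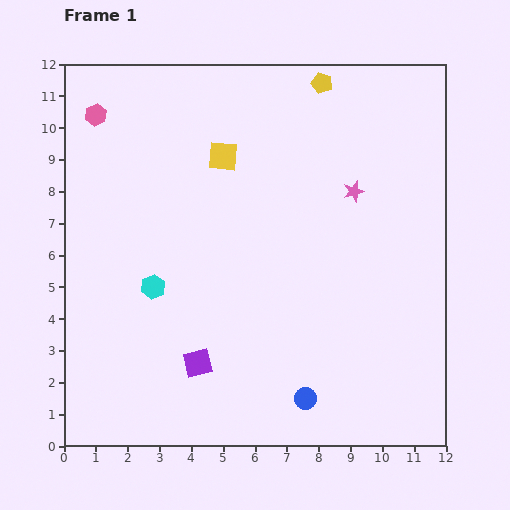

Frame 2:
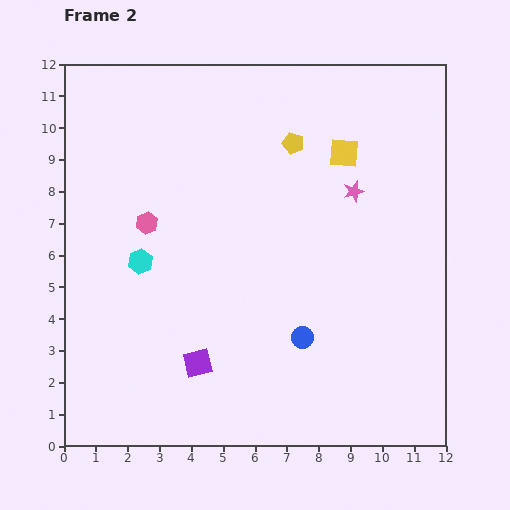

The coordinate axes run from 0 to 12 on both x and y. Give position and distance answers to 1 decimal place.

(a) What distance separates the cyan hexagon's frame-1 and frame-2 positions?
0.9

The cyan hexagon moved from (2.8, 5.0) to (2.4, 5.8), a distance of √(0.4² + 0.8²) ≈ 0.9.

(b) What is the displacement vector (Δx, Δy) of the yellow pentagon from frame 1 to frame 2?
(-0.9, -1.9)

The yellow pentagon was at (8.1, 11.4) in frame 1 and (7.2, 9.5) in frame 2.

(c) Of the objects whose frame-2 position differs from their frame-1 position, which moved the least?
the cyan hexagon

(moved 0.9)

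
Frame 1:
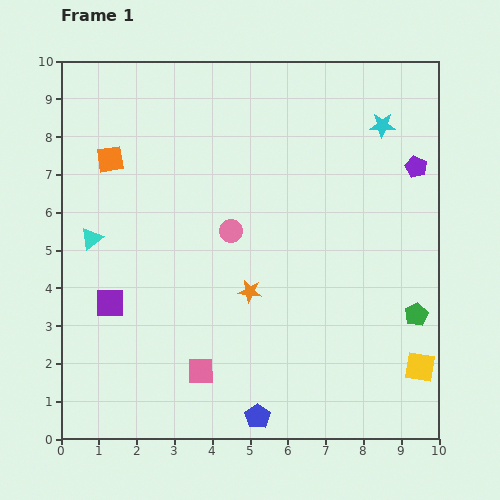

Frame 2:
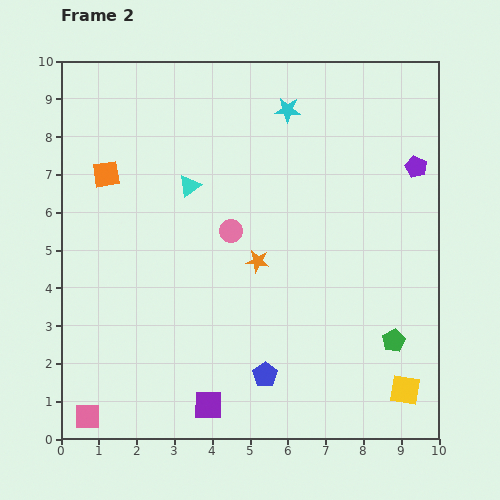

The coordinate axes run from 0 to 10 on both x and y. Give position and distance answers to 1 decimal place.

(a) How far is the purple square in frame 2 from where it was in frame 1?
3.7

The purple square moved from (1.3, 3.6) to (3.9, 0.9), a distance of √(2.6² + 2.7²) ≈ 3.7.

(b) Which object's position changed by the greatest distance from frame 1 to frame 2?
the purple square

(moved 3.7; next 3.2)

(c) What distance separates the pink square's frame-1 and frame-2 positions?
3.2

The pink square moved from (3.7, 1.8) to (0.7, 0.6), a distance of √(3.0² + 1.2²) ≈ 3.2.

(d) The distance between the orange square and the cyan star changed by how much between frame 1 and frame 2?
-2.2

Distance in frame 1: 7.3. Distance in frame 2: 5.1.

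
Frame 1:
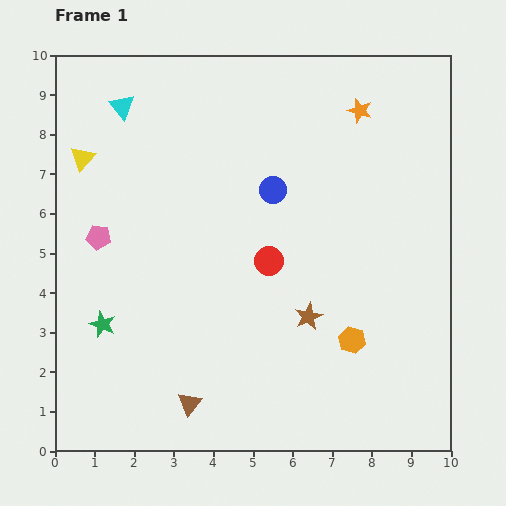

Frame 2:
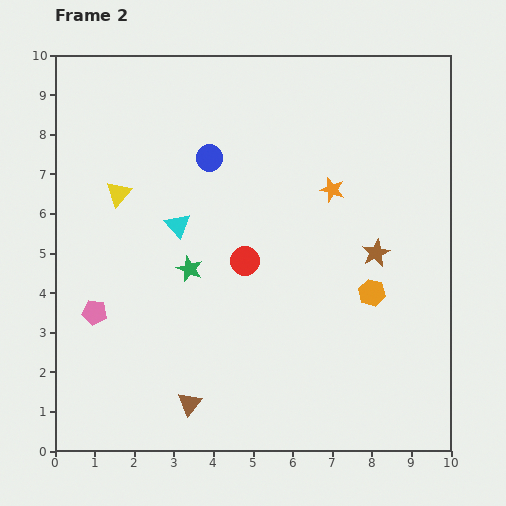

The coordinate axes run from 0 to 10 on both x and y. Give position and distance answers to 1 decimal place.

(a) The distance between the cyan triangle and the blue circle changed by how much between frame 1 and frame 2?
-2.4

Distance in frame 1: 4.3. Distance in frame 2: 1.9.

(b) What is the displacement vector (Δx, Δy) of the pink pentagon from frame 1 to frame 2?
(-0.1, -1.9)

The pink pentagon was at (1.1, 5.4) in frame 1 and (1.0, 3.5) in frame 2.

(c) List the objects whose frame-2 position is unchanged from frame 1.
the brown triangle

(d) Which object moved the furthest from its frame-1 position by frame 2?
the cyan triangle

(moved 3.3; next 2.6)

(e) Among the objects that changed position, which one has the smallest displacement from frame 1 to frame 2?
the red circle

(moved 0.6)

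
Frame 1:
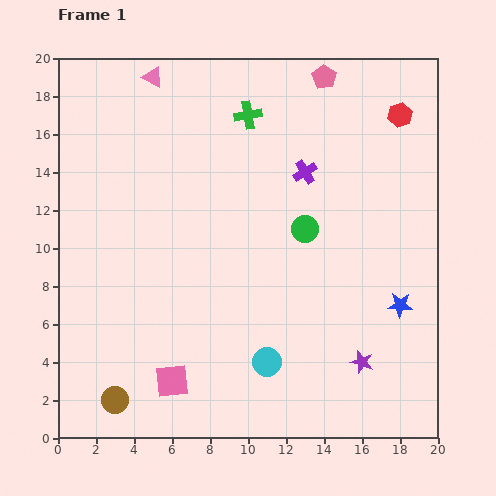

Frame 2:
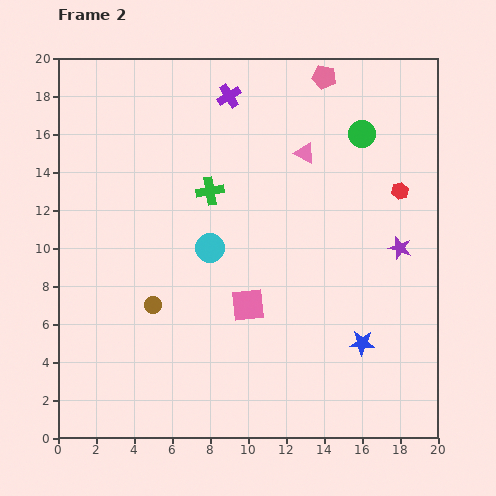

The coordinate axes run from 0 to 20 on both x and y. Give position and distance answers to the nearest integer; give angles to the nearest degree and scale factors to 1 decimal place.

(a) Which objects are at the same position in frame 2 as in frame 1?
the pink pentagon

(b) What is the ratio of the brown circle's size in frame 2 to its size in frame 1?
0.7×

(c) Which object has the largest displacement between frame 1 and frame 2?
the pink triangle

(moved 9; next 7)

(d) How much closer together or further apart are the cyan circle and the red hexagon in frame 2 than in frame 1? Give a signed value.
-5

Distance in frame 1: 15. Distance in frame 2: 10.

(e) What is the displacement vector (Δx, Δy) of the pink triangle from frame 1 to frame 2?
(8, -4)

The pink triangle was at (5, 19) in frame 1 and (13, 15) in frame 2.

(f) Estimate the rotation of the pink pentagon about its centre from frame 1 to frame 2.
19° counter-clockwise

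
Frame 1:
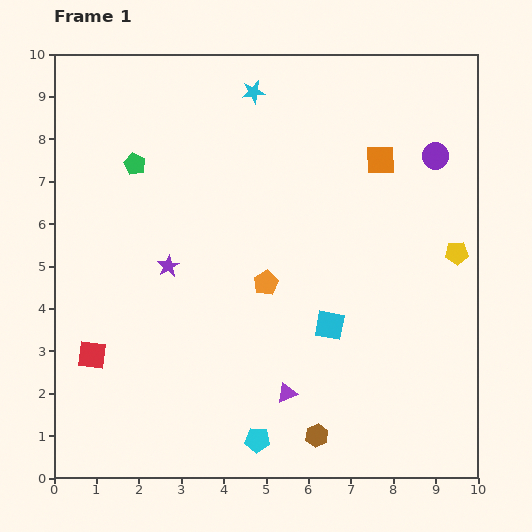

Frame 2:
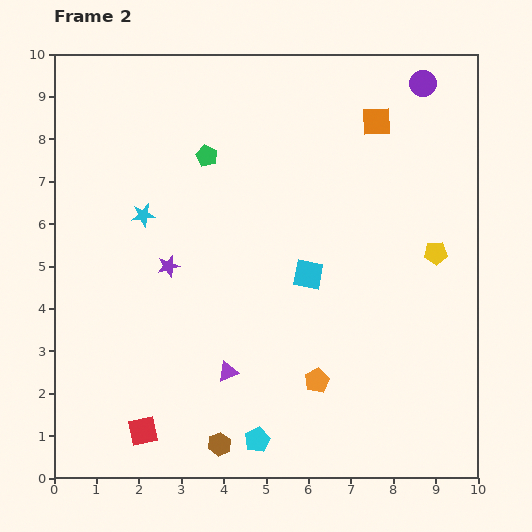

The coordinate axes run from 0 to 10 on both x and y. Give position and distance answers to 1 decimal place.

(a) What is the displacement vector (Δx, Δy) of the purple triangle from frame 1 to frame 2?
(-1.4, 0.5)

The purple triangle was at (5.5, 2.0) in frame 1 and (4.1, 2.5) in frame 2.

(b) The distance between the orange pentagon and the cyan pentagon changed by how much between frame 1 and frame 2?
-1.7

Distance in frame 1: 3.7. Distance in frame 2: 2.0.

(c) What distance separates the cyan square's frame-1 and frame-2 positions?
1.3

The cyan square moved from (6.5, 3.6) to (6.0, 4.8), a distance of √(0.5² + 1.2²) ≈ 1.3.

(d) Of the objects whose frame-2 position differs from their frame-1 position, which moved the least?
the yellow pentagon

(moved 0.5)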